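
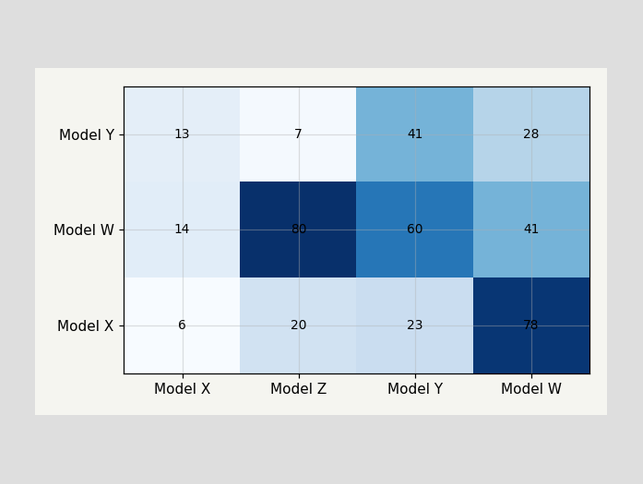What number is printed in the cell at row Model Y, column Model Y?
41

The (Model Y, Model Y) cell reads 41.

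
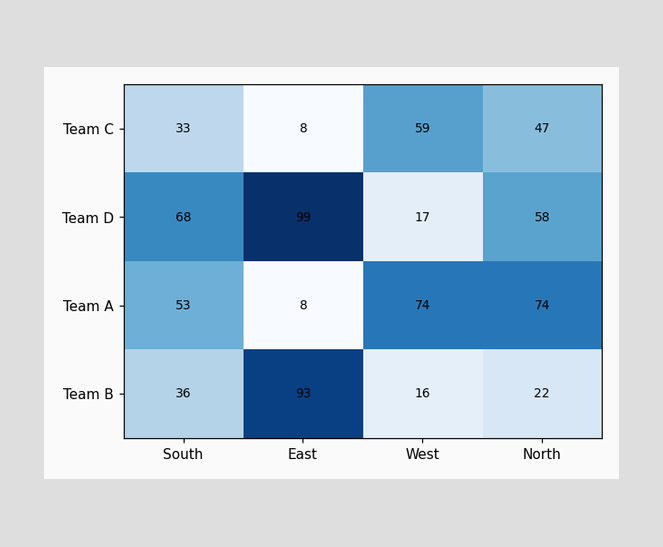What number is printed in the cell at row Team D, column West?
17

The (Team D, West) cell reads 17.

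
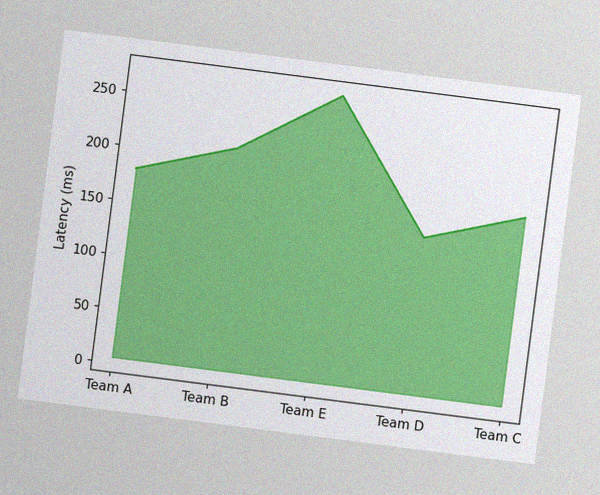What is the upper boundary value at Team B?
210ms

The chart is tilted about 7° clockwise, with some photo noise. At Team B the upper boundary is at 210ms.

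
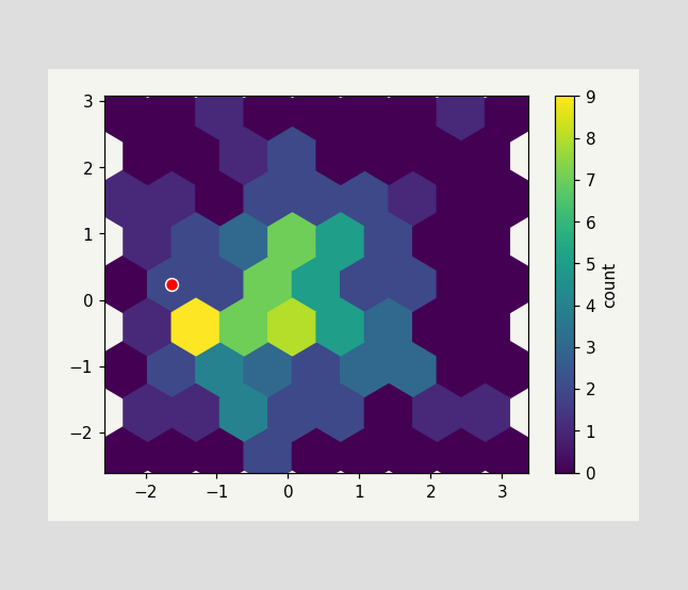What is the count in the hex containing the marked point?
The marked hex reads 2 on the colorbar.

2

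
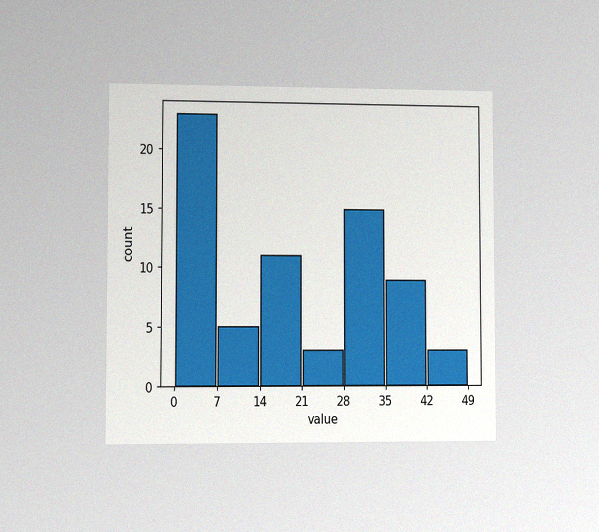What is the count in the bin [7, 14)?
5

The chart is viewed at a slight angle, with some photo noise. The [7, 14) bin has height 5.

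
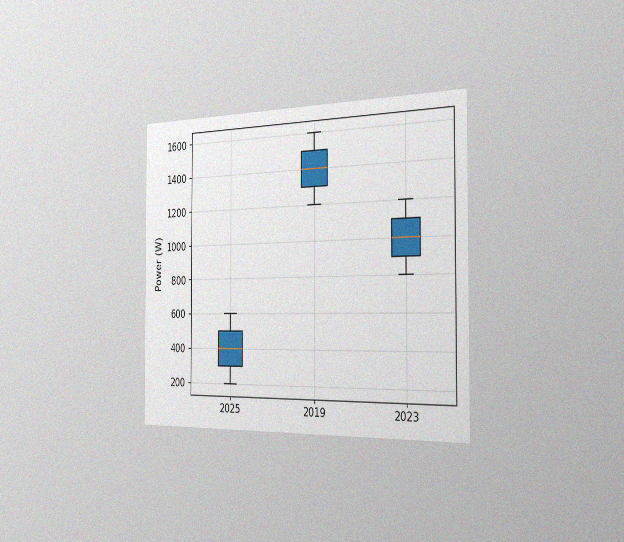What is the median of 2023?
The chart is viewed slightly from the right, with some photo noise. The median line in the 2023 box sits at 1000W.

1000W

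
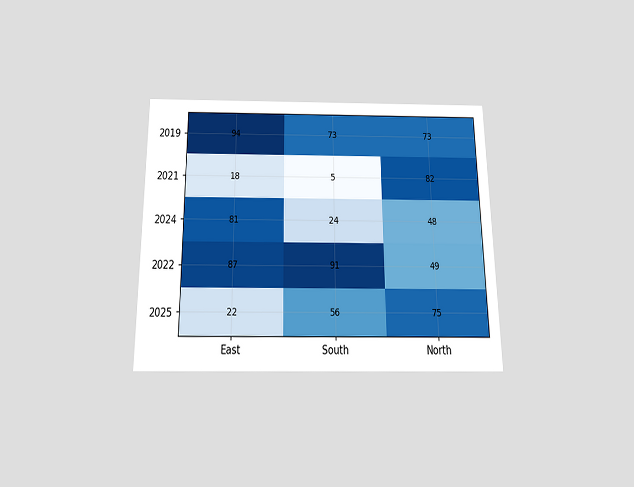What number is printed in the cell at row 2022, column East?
The chart is viewed slightly from below. The (2022, East) cell reads 87.

87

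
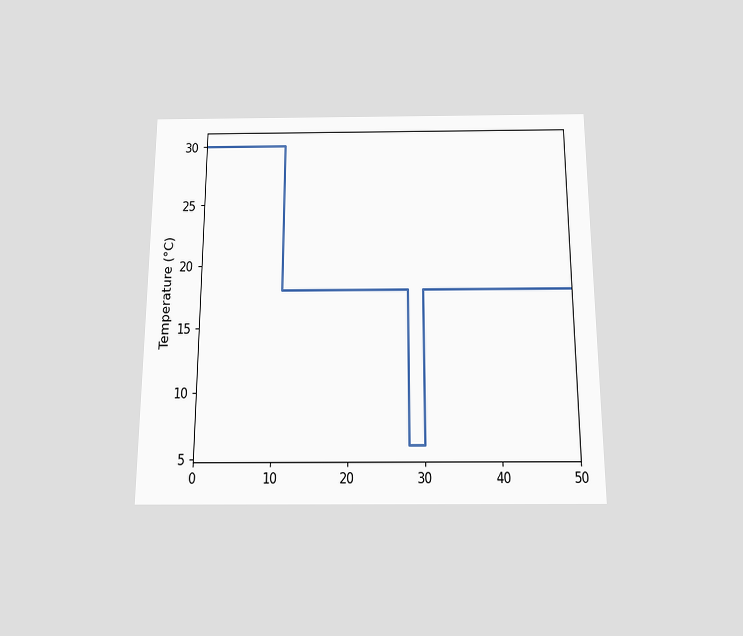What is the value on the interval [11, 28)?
The chart is viewed slightly from below. On [11, 28) the step sits at 18°C.

18°C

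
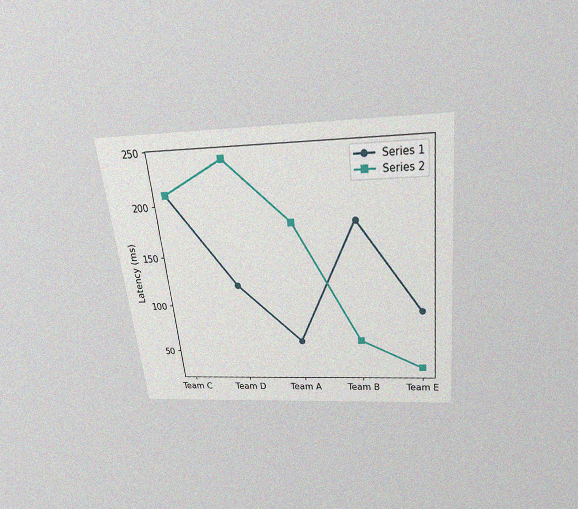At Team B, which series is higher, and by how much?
The chart is tilted about 6° counter-clockwise and viewed slightly from above, with some photo noise. At Team B, Series 1 sits above the other line by 120ms.

Series 1, by 120ms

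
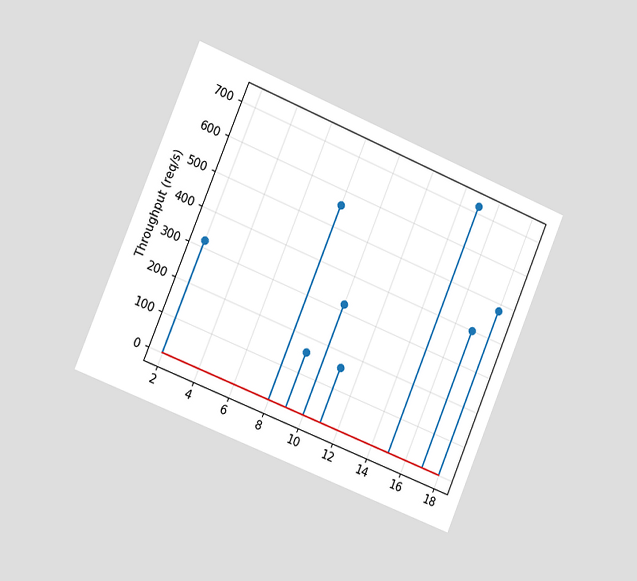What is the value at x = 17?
The chart is tilted about 22° clockwise and viewed slightly from the left. The stem at x=17 reaches 400req/s.

400req/s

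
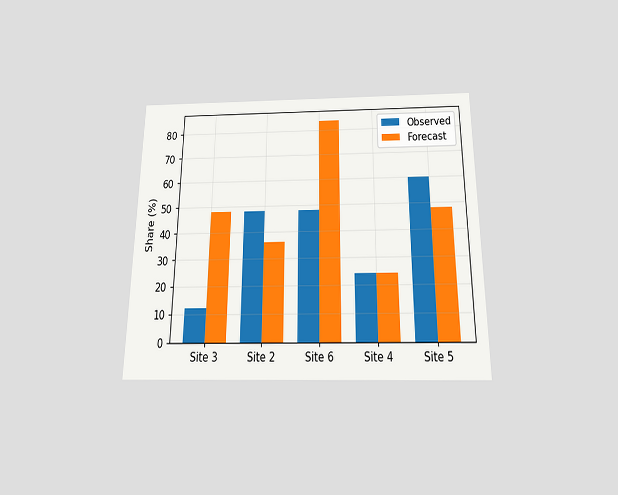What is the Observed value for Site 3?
12%

The chart is viewed slightly from below. The Observed bar at Site 3 reaches 12% on the y-axis.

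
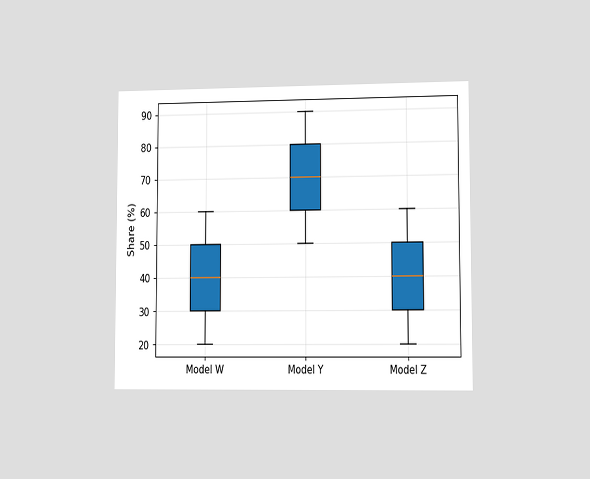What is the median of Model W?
40%

The chart is viewed slightly from the right. The median line in the Model W box sits at 40%.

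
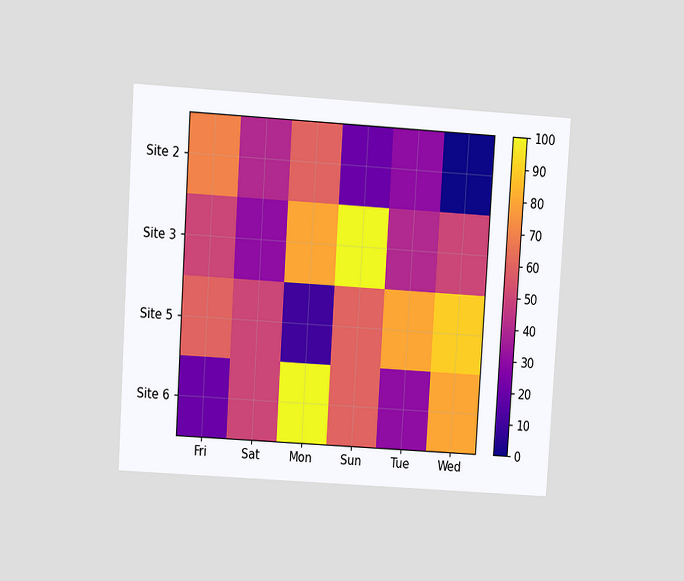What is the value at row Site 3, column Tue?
40

The chart is tilted about 4° clockwise and viewed at a slight angle. Matching cell (Site 3, Tue) against the colorbar gives 40.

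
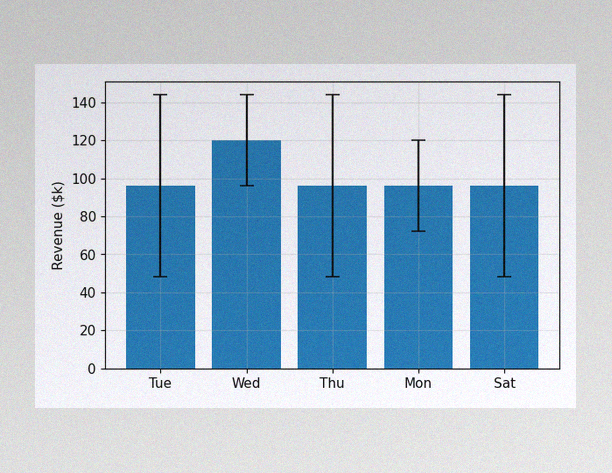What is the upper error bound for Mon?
The image has some photo noise and uneven lighting. The Mon bar's upper whisker reaches $120k.

$120k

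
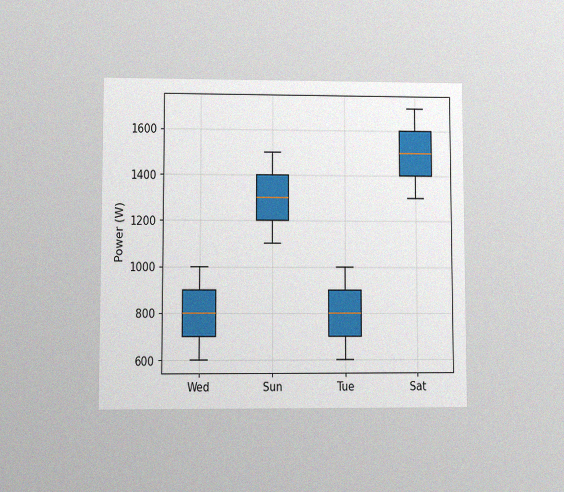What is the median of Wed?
800W

The chart is viewed at a slight angle, with some photo noise. The median line in the Wed box sits at 800W.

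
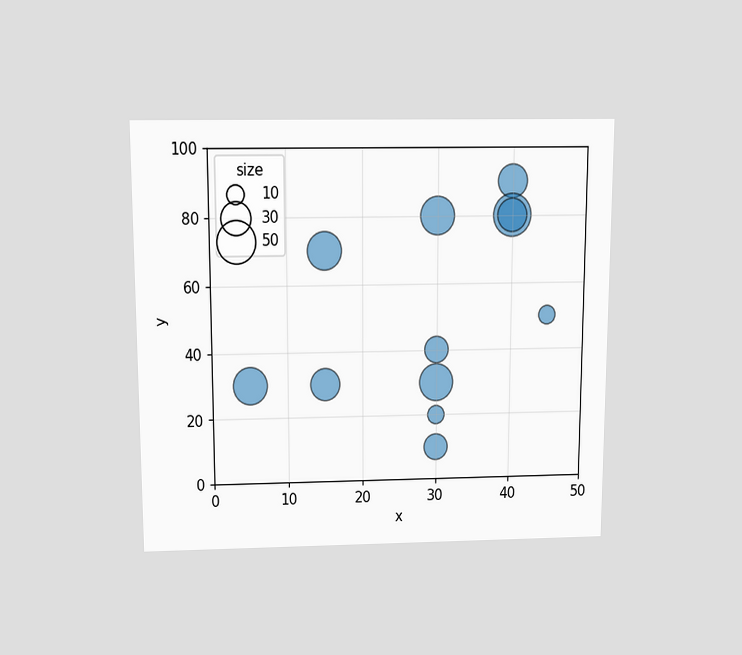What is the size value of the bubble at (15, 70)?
The chart is viewed slightly from above. Matching the bubble at (15, 70) against the size legend gives 40.

40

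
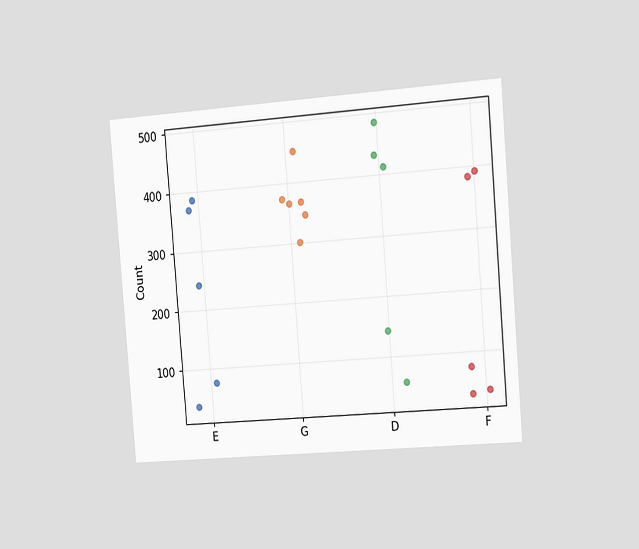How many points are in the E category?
5

The chart is tilted about 5° counter-clockwise and viewed slightly from the right. Counting the markers in the E column gives 5.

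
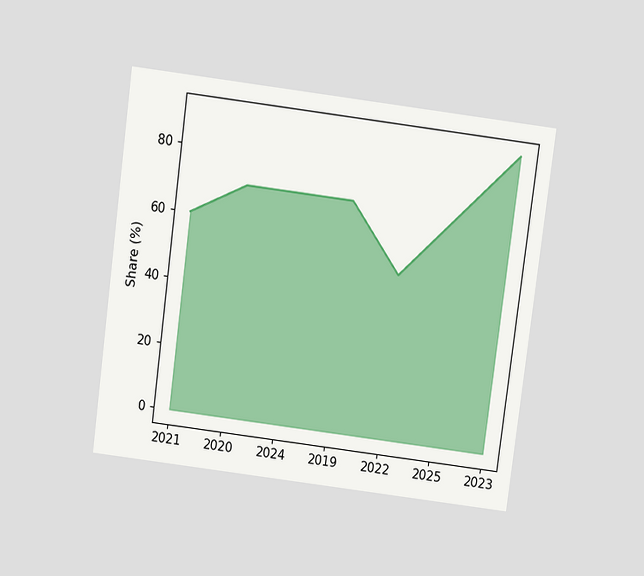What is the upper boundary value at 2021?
60%

The chart is tilted about 7° clockwise and viewed slightly from above. At 2021 the upper boundary is at 60%.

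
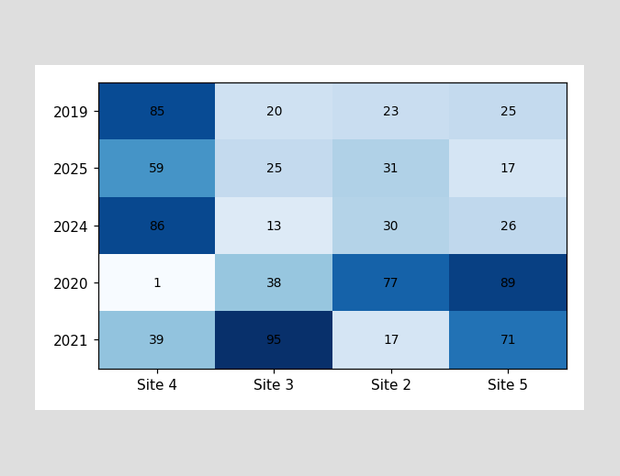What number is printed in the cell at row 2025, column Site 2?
The (2025, Site 2) cell reads 31.

31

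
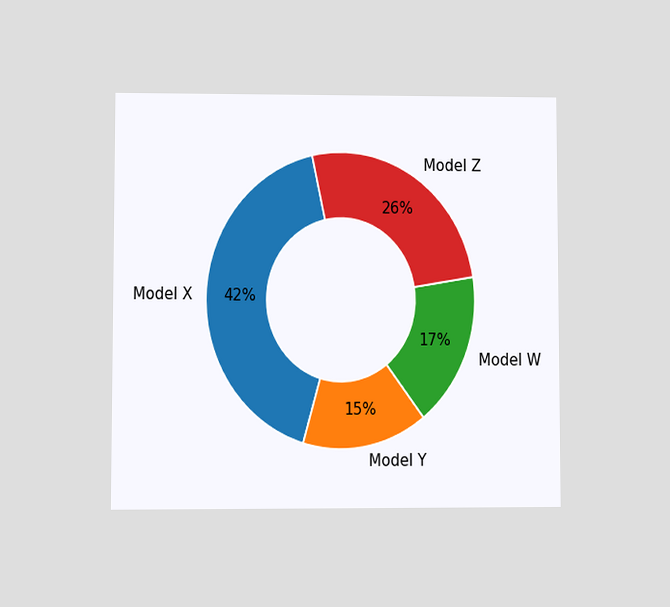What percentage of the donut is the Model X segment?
42%

The chart is viewed at a slight angle. The Model X segment takes up 42% of the ring.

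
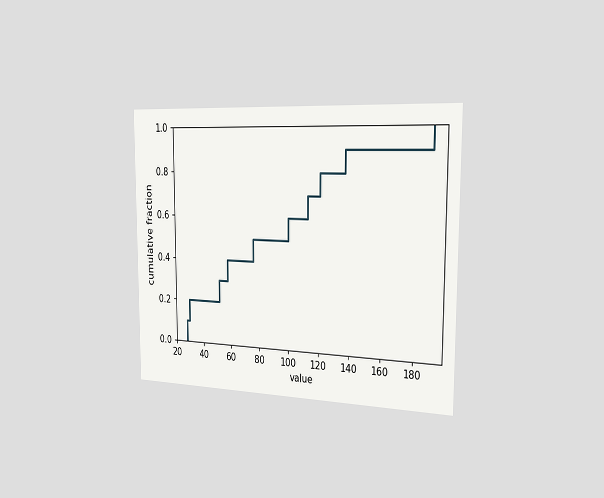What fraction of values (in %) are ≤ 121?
80%

The chart is viewed slightly from the right. At x=121 the ECDF step is at 80%.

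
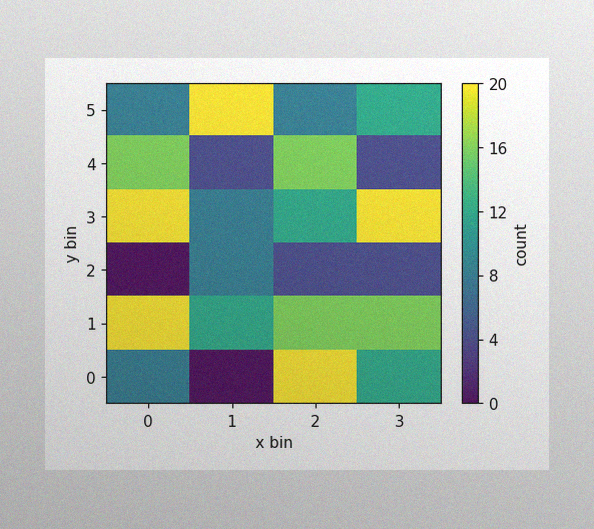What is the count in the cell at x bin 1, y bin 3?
8

The image has some photo noise and uneven lighting. Matching the cell (1, 3) against the colorbar gives 8.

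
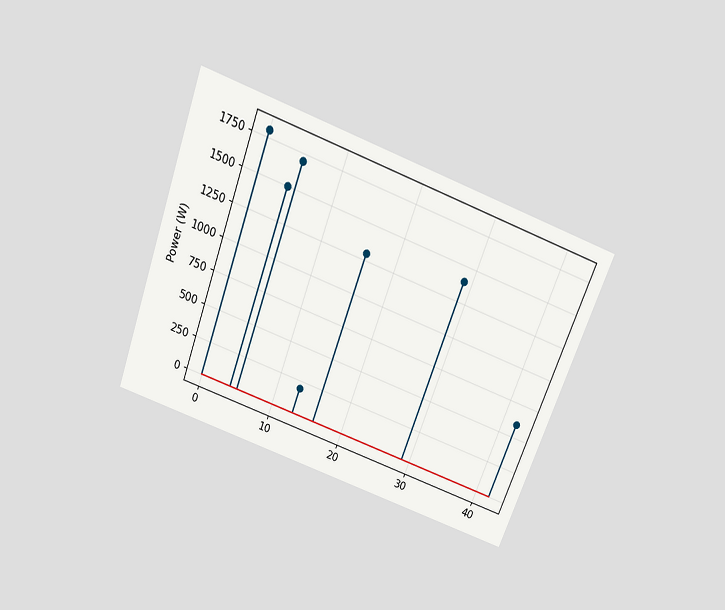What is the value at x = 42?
The chart is tilted about 20° clockwise and viewed slightly from above. The stem at x=42 reaches 600W.

600W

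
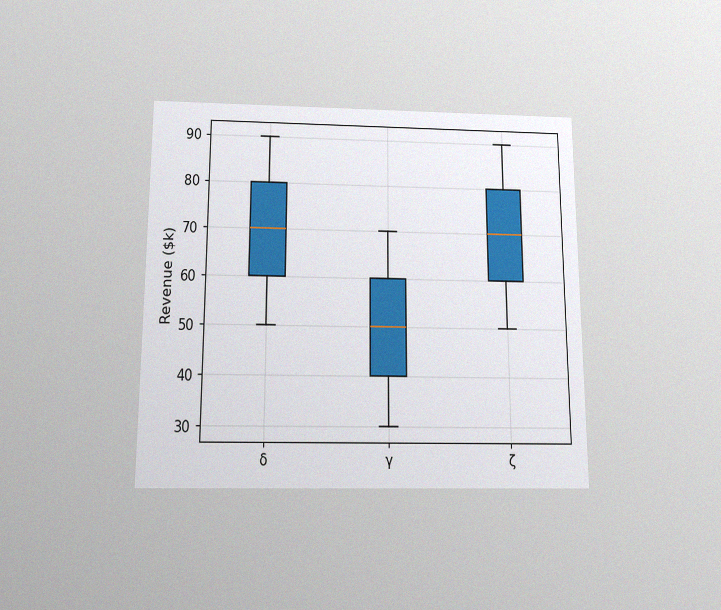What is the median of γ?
The chart is viewed slightly from below, with some photo noise. The median line in the γ box sits at $50k.

$50k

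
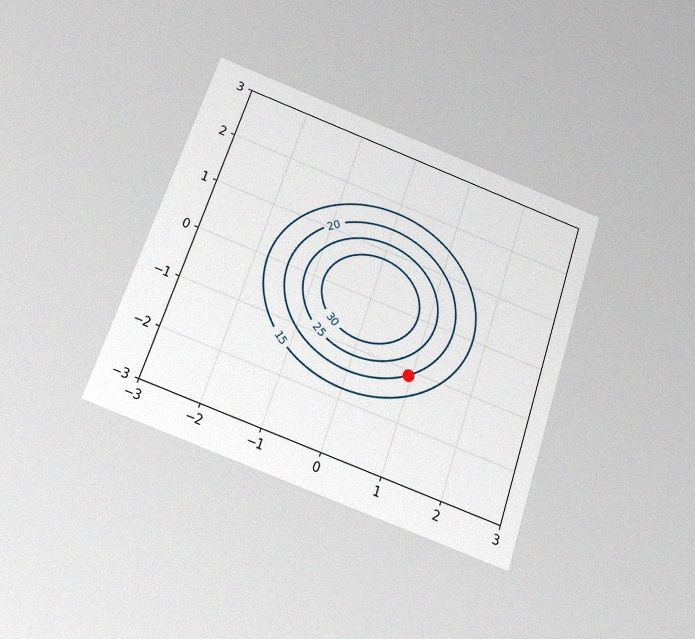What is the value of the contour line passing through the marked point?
The chart is tilted about 19° clockwise and viewed slightly from below, with some photo noise. The marked point sits on the contour labelled 20.

20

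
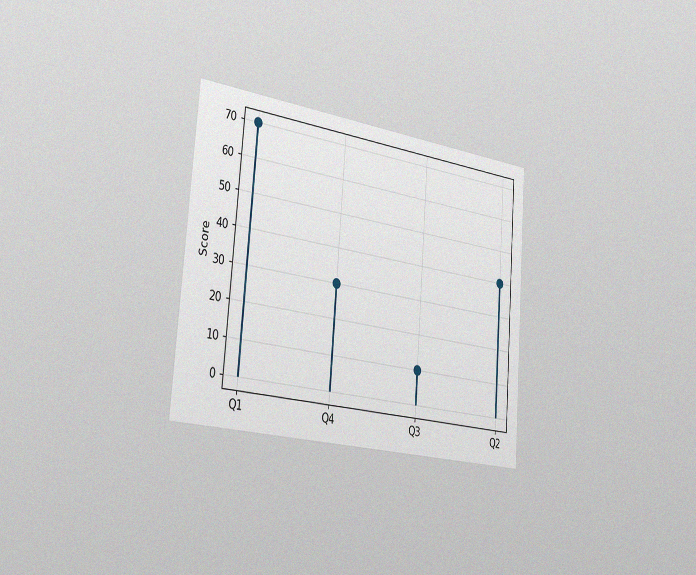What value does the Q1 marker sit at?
The chart is tilted about 4° clockwise and viewed slightly from the left, with some photo noise. The Q1 marker sits at 70.

70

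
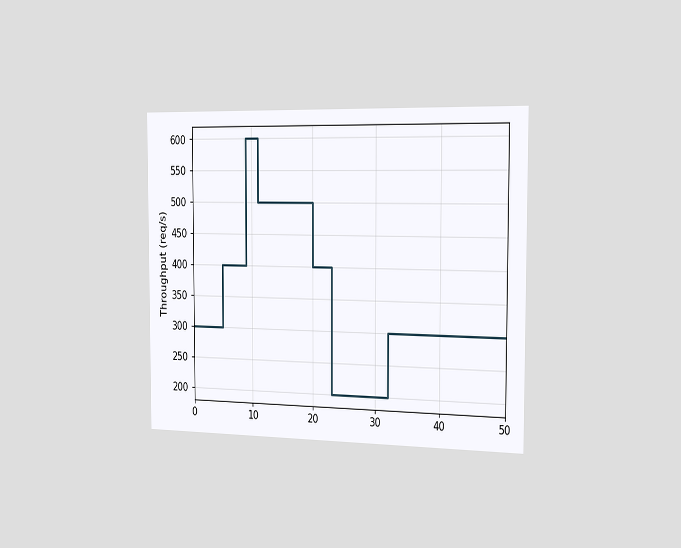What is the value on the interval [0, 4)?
The chart is viewed slightly from the right. On [0, 4) the step sits at 300req/s.

300req/s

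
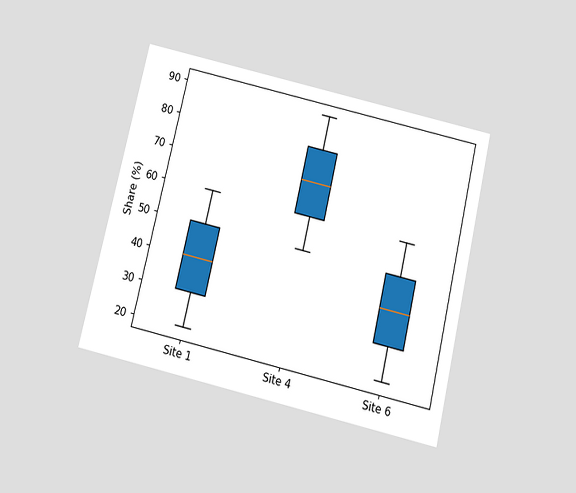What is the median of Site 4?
The chart is tilted about 13° clockwise and viewed slightly from below. The median line in the Site 4 box sits at 70%.

70%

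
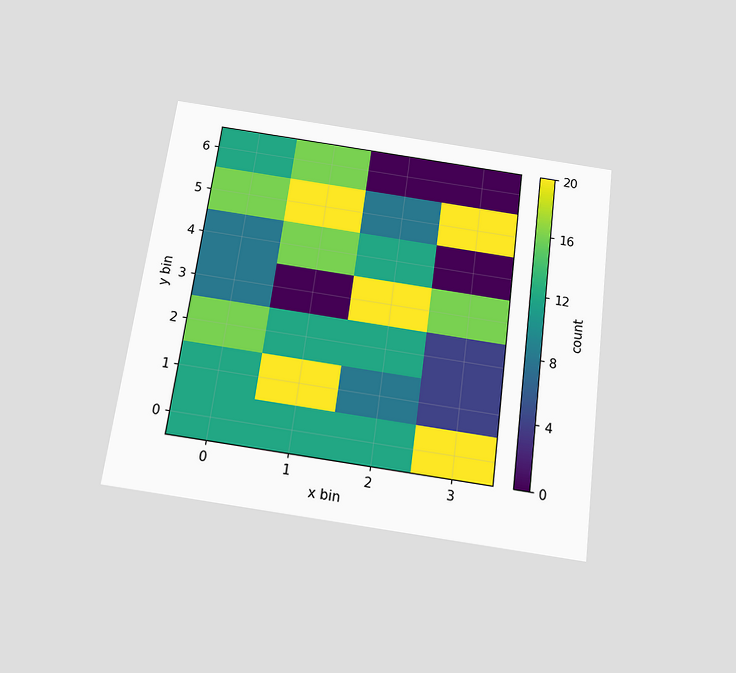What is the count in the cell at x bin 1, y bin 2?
12

The chart is tilted about 7° clockwise and viewed slightly from below. Matching the cell (1, 2) against the colorbar gives 12.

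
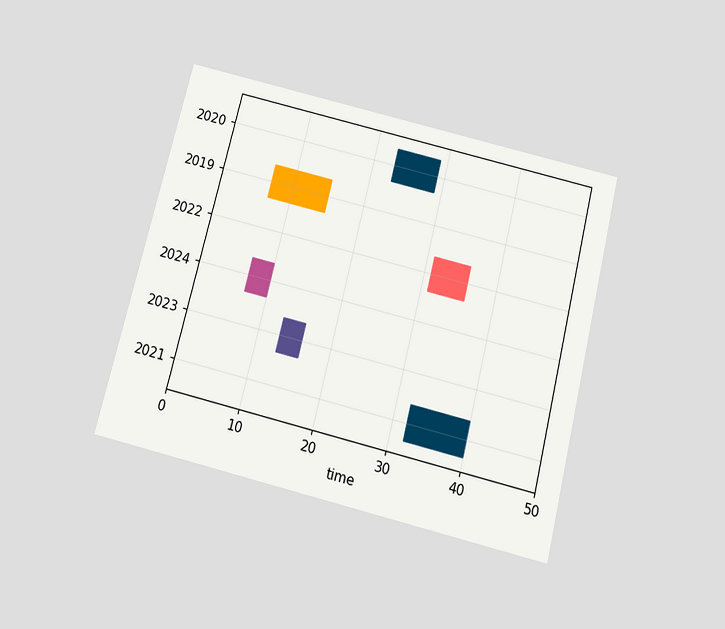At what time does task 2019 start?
The chart is tilted about 14° clockwise and viewed slightly from below. The 2019 bar begins at t=7.

7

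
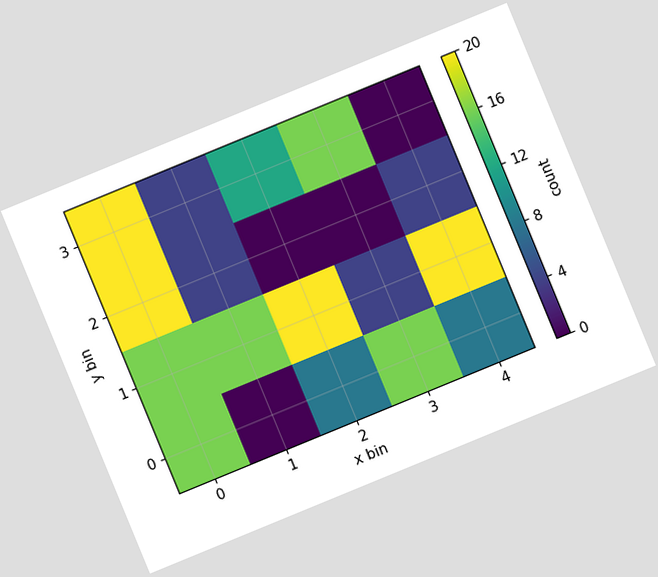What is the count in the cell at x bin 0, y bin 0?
The chart is tilted about 22° counter-clockwise. Matching the cell (0, 0) against the colorbar gives 16.

16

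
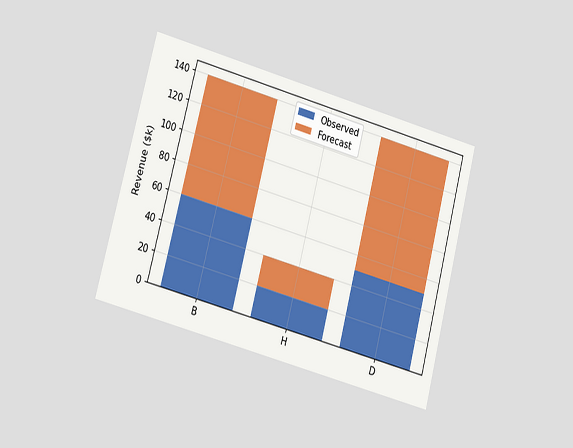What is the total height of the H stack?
The chart is tilted about 15° clockwise and viewed at a slight angle. The H stack's top reaches $40k on the y-axis.

$40k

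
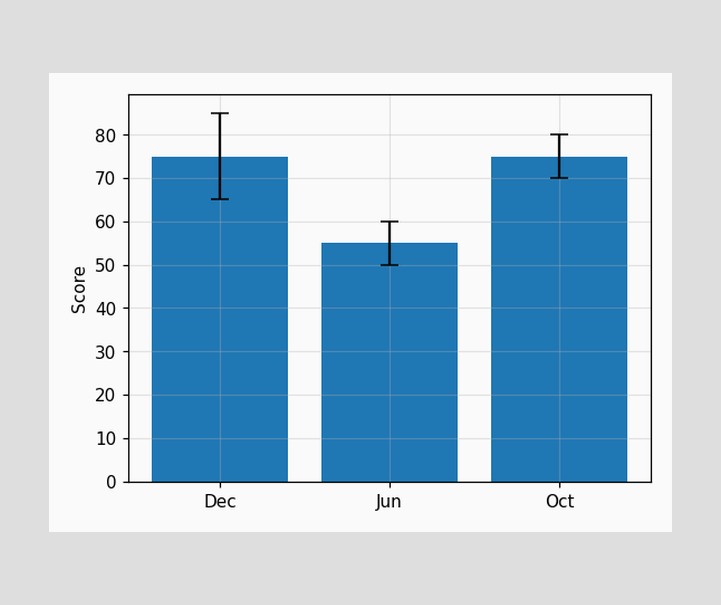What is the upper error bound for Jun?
60

The Jun bar's upper whisker reaches 60.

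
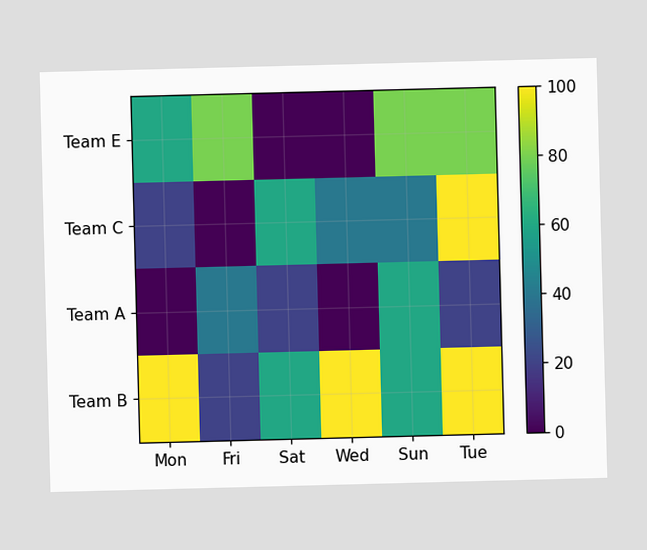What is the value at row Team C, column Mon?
20

Matching cell (Team C, Mon) against the colorbar gives 20.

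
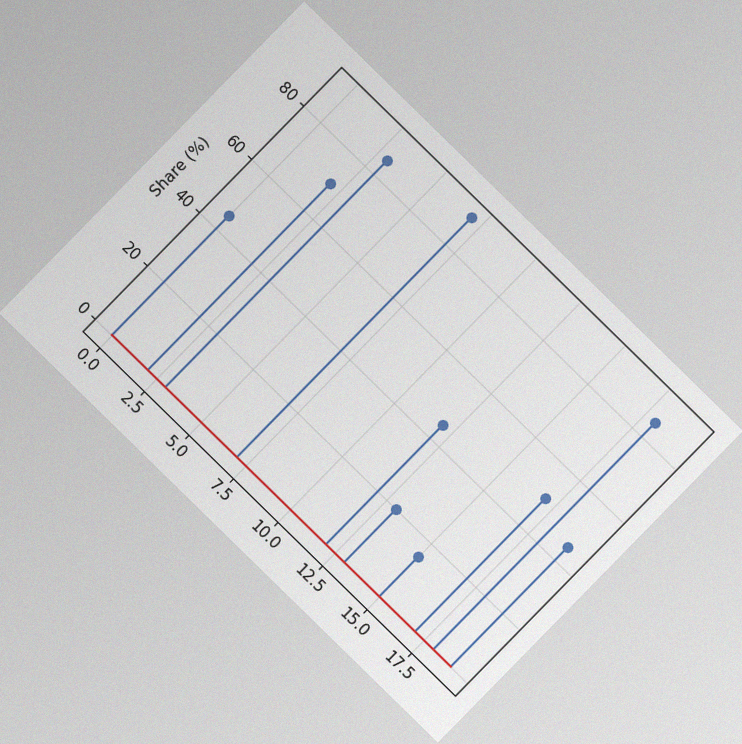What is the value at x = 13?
The chart is tilted about 44° clockwise, with some photo noise. The stem at x=13 reaches 20%.

20%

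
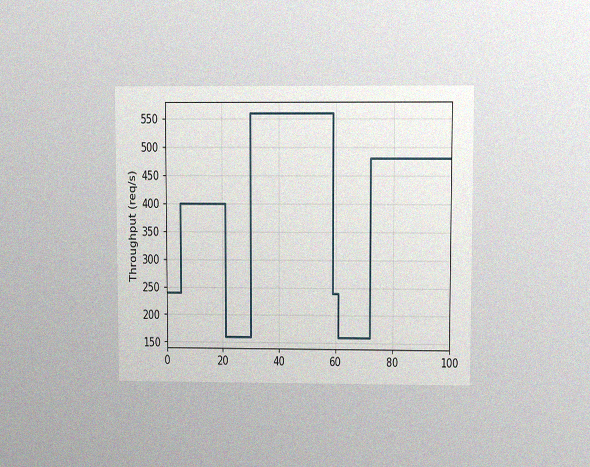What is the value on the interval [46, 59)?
560req/s

The chart is viewed at a slight angle, with some photo noise. On [46, 59) the step sits at 560req/s.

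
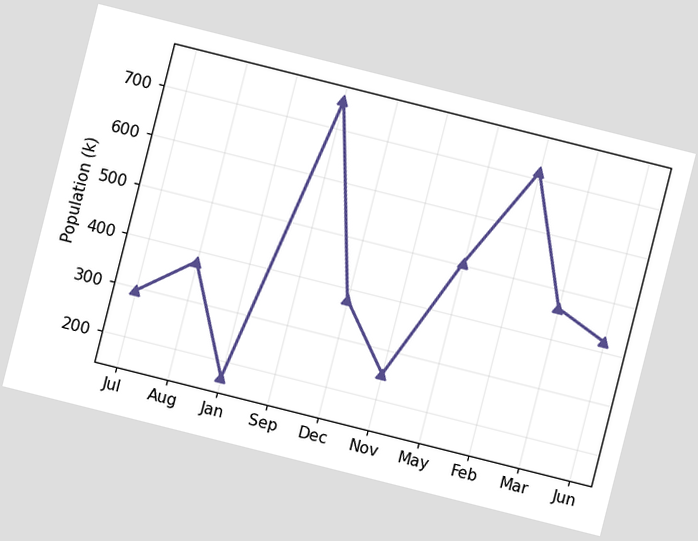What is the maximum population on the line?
756k

The chart is tilted about 14° clockwise. The highest point is at Sep, and reading across to the y-axis gives 756k.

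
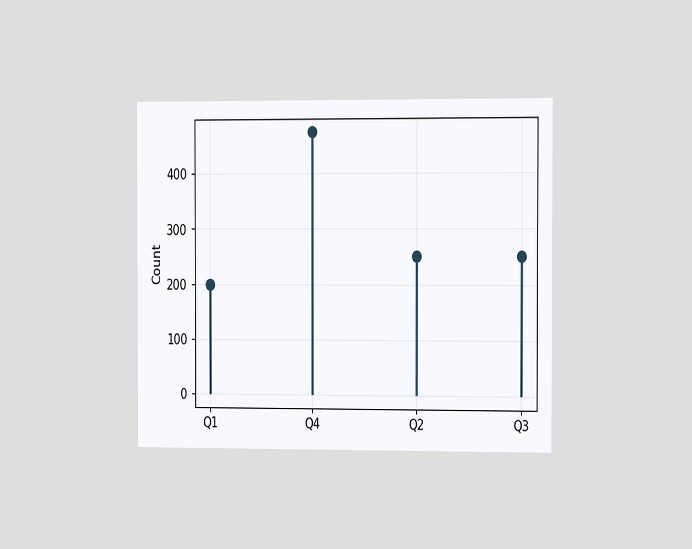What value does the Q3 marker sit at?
The chart is viewed slightly from the right. The Q3 marker sits at 250.

250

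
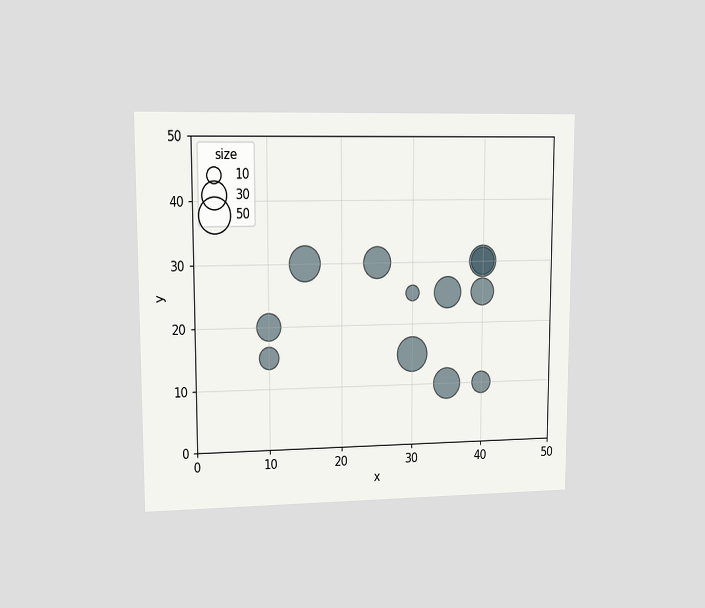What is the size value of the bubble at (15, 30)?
50

The chart is viewed at a slight angle. Matching the bubble at (15, 30) against the size legend gives 50.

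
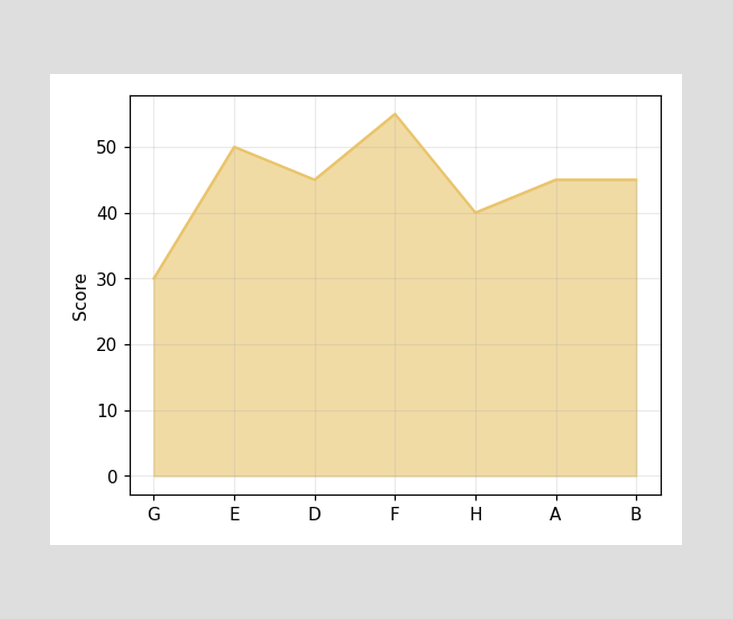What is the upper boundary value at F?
55

At F the upper boundary is at 55.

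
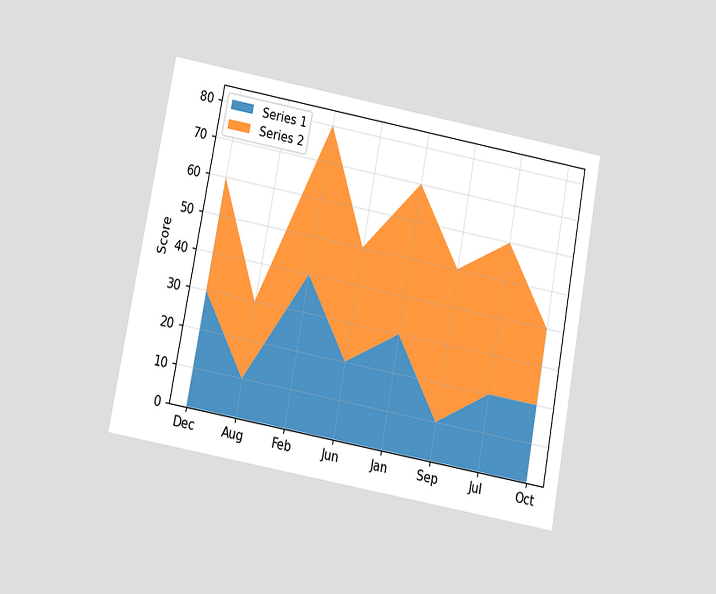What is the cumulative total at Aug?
The chart is tilted about 11° clockwise and viewed slightly from below. The stacked total at Aug reaches 30.

30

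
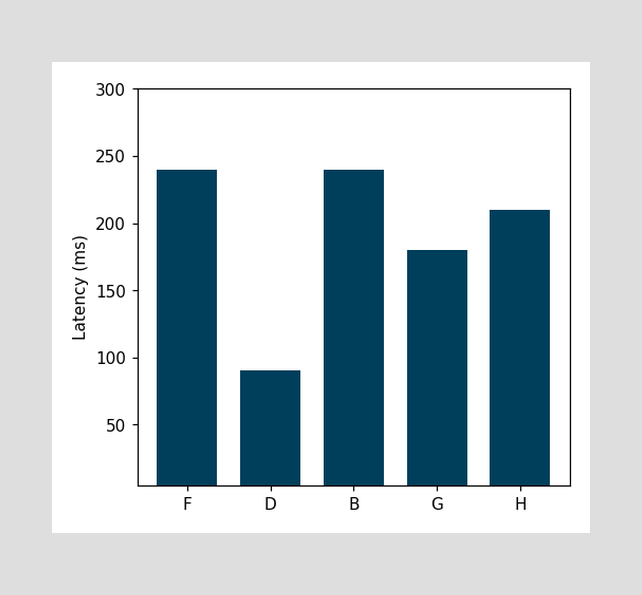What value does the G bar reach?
180ms

Reading along the chart's y-axis, the G bar reaches 180ms.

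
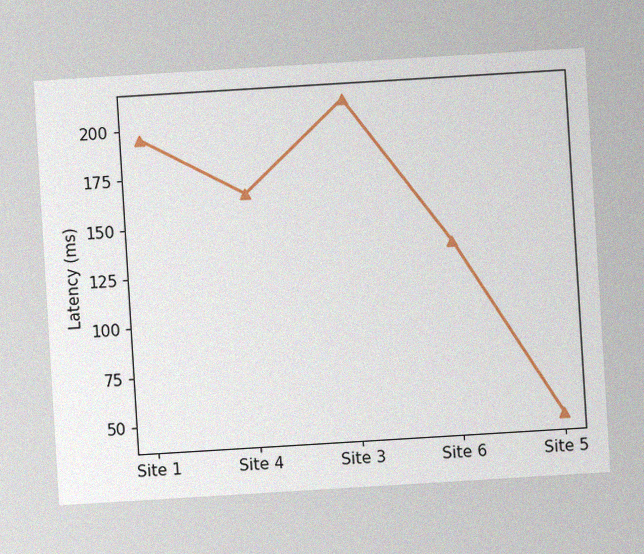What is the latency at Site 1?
The chart is tilted about 3° counter-clockwise, with some photo noise. At Site 1, the line is at 195ms.

195ms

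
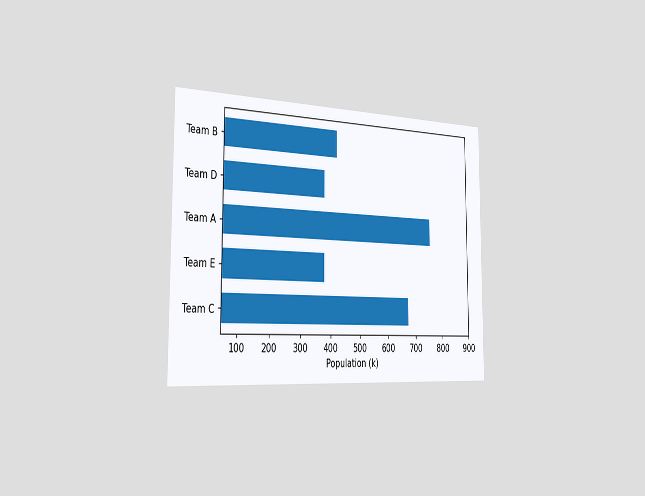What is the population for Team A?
The chart is viewed slightly from the left. Reading along the chart's x-axis, the Team A bar reaches 756k.

756k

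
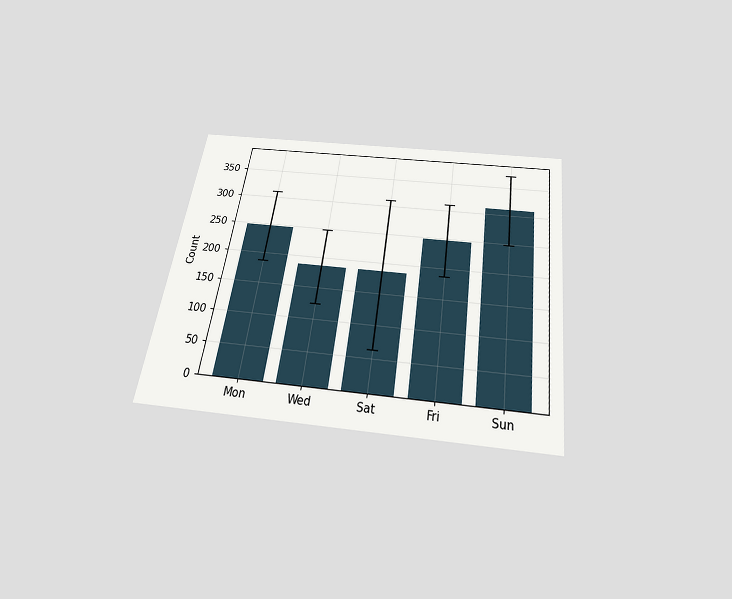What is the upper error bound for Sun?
372

The chart is tilted about 8° clockwise and viewed slightly from below. The Sun bar's upper whisker reaches 372.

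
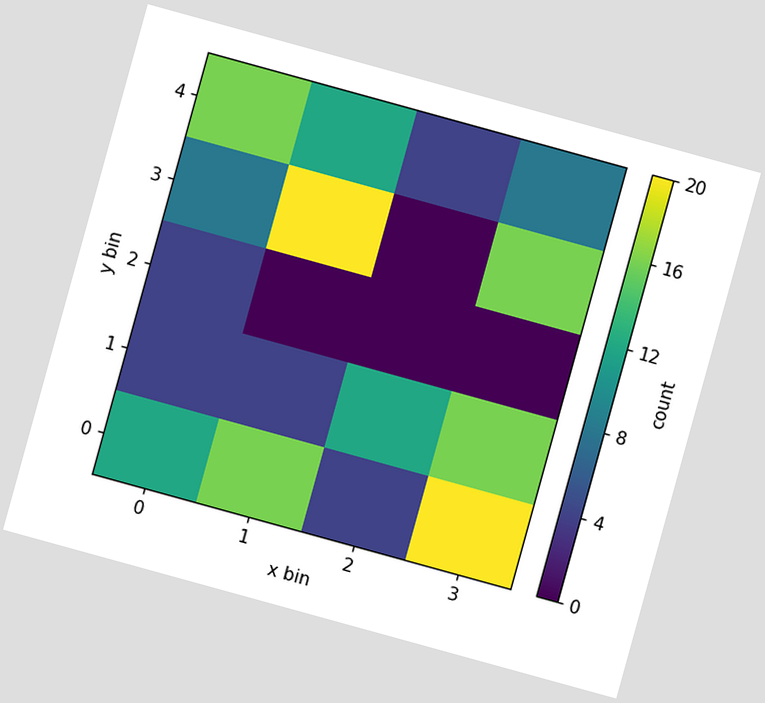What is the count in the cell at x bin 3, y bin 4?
The chart is tilted about 15° clockwise. Matching the cell (3, 4) against the colorbar gives 8.

8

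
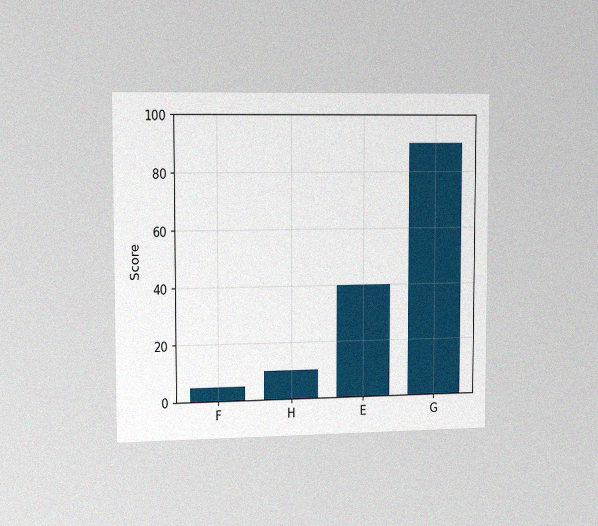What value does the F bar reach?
5

The chart is viewed slightly from the left, with some photo noise. Reading along the chart's y-axis, the F bar reaches 5.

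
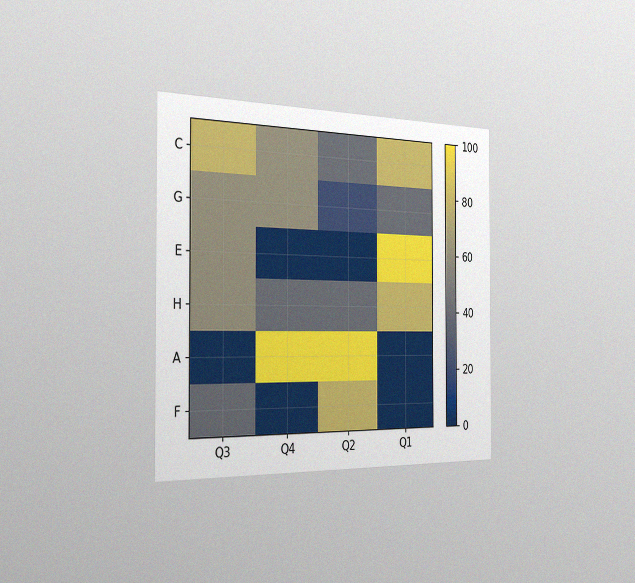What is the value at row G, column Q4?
The chart is viewed slightly from the left, with some photo noise. Matching cell (G, Q4) against the colorbar gives 60.

60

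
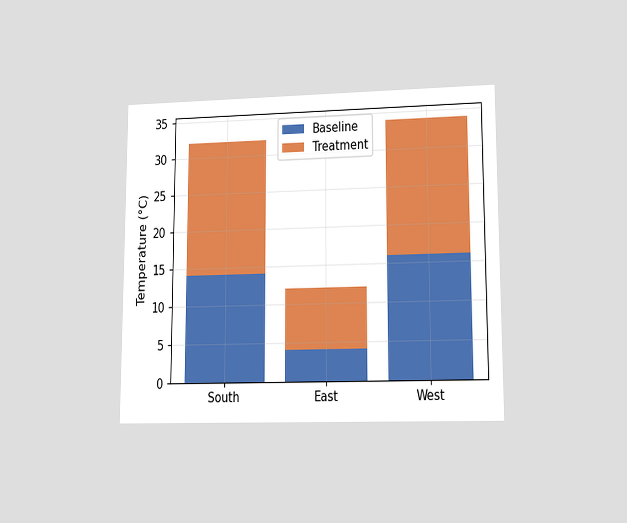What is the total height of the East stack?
12°C

The chart is viewed at a slight angle. The East stack's top reaches 12°C on the y-axis.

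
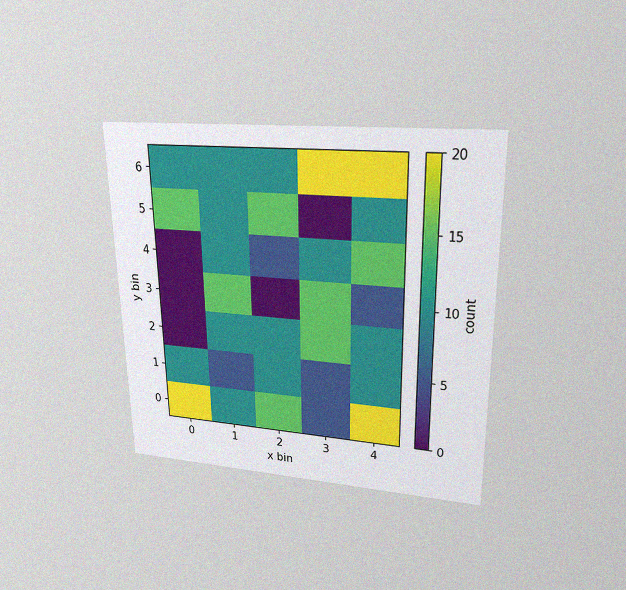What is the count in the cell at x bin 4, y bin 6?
20

The chart is viewed slightly from above, with some photo noise. Matching the cell (4, 6) against the colorbar gives 20.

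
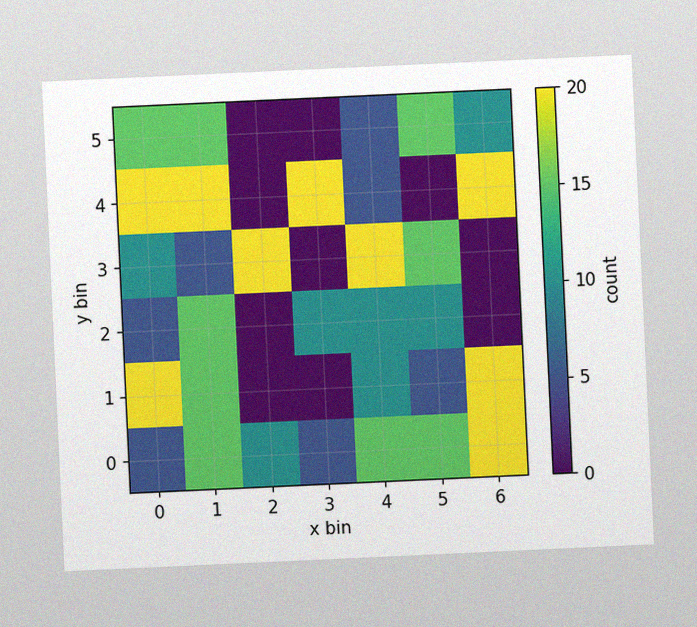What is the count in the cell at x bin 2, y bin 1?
The chart is tilted about 3° counter-clockwise, with some photo noise. Matching the cell (2, 1) against the colorbar gives 0.

0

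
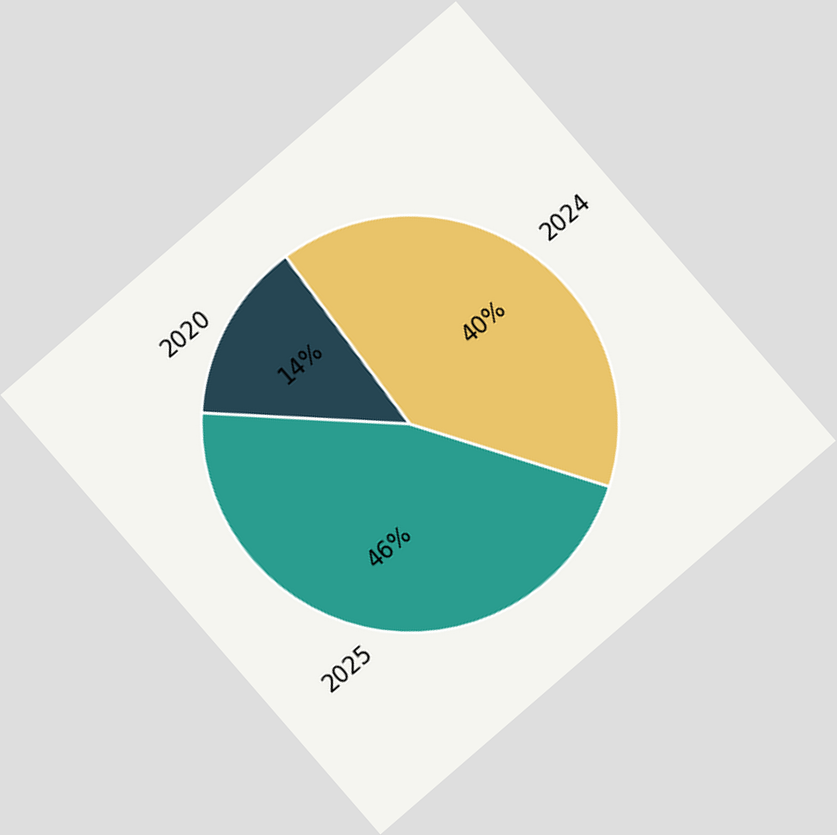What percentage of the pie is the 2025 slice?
The chart is tilted about 41° counter-clockwise. The 2025 slice takes up 46% of the pie.

46%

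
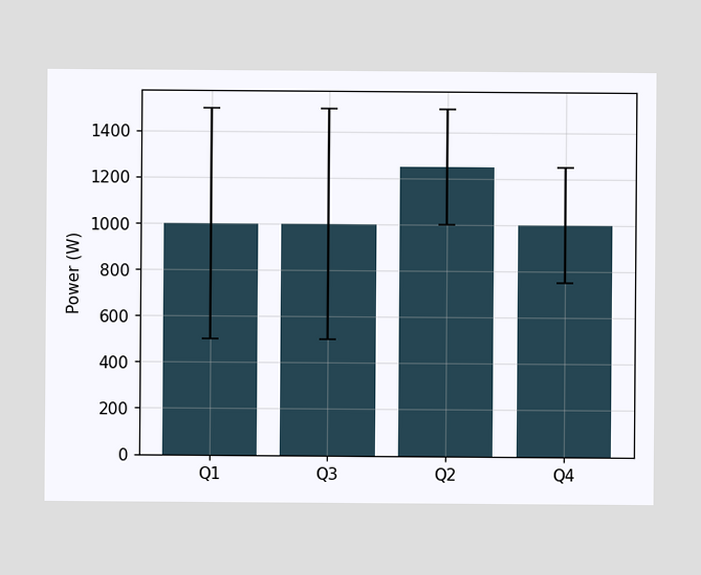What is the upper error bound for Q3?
1500W

The Q3 bar's upper whisker reaches 1500W.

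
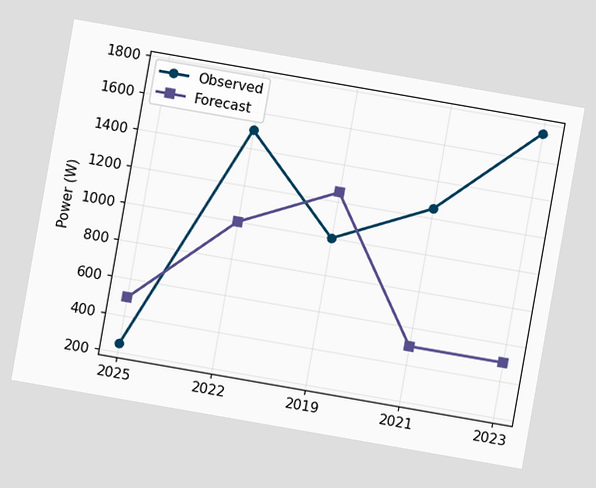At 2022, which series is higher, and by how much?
The chart is tilted about 10° clockwise. At 2022, Observed sits above the other line by 500W.

Observed, by 500W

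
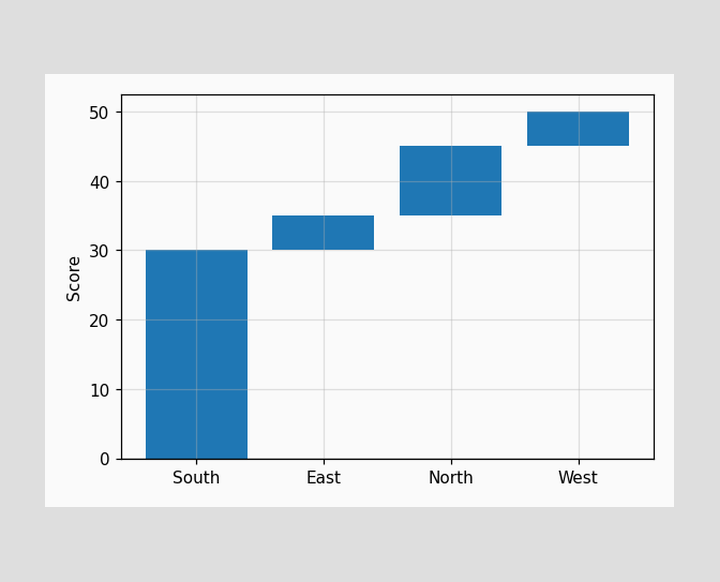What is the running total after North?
After North the running total reaches 45.

45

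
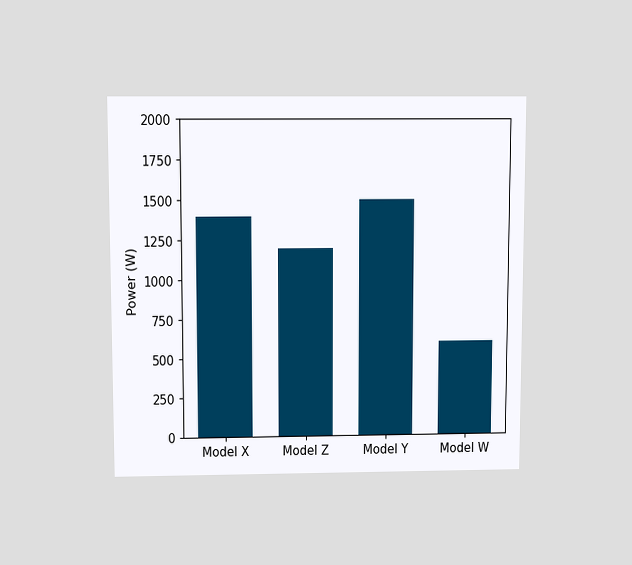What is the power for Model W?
The chart is viewed slightly from above. Reading along the chart's y-axis, the Model W bar reaches 600W.

600W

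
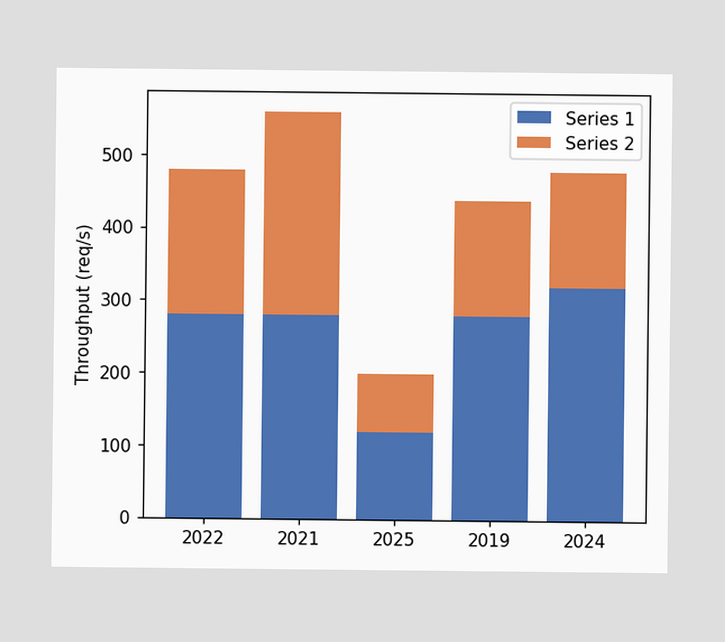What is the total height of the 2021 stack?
The 2021 stack's top reaches 560req/s on the y-axis.

560req/s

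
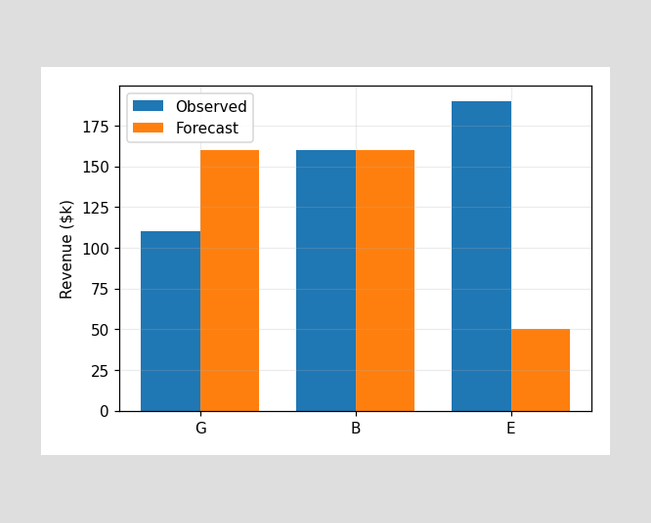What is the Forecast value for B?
The Forecast bar at B reaches $160k on the y-axis.

$160k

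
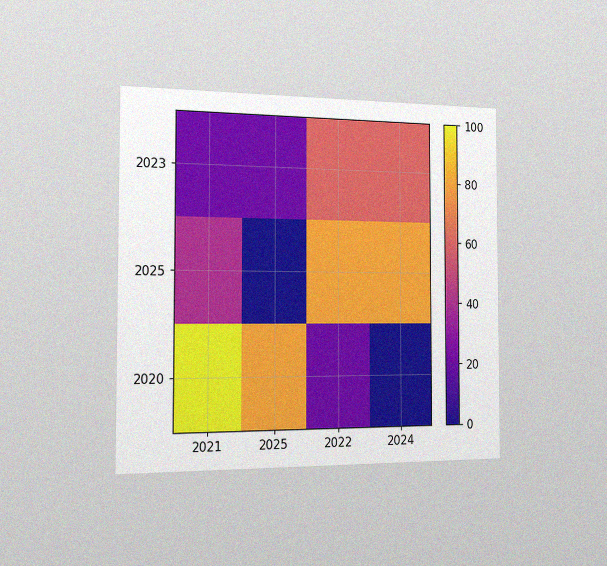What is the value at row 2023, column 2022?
The chart is viewed slightly from the left, with some photo noise. Matching cell (2023, 2022) against the colorbar gives 60.

60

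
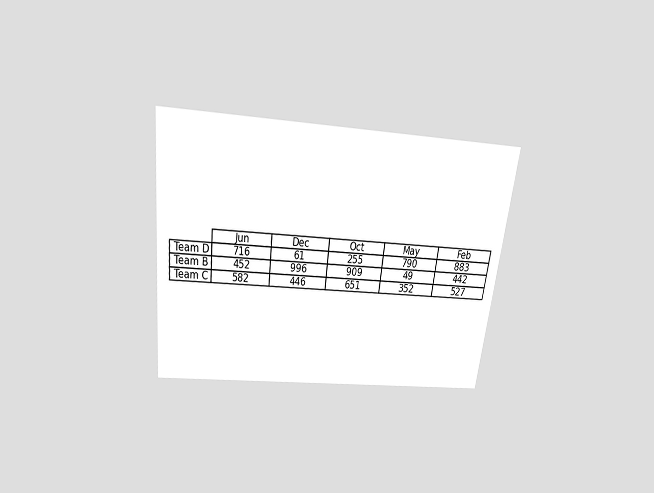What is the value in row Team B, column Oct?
The chart is tilted about 7° clockwise and viewed slightly from above. The (Team B, Oct) cell reads 909.

909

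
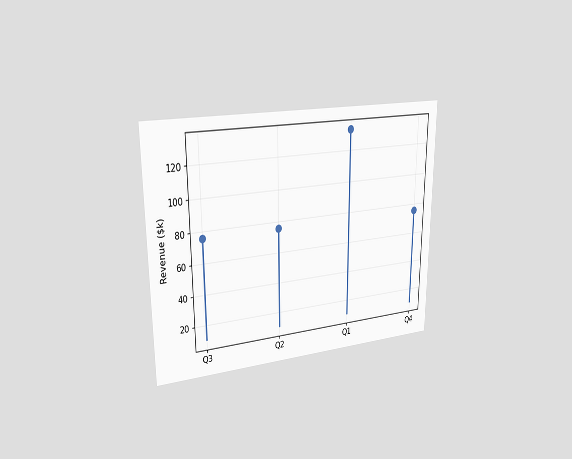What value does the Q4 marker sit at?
$76k

The chart is viewed slightly from the left. The Q4 marker sits at $76k.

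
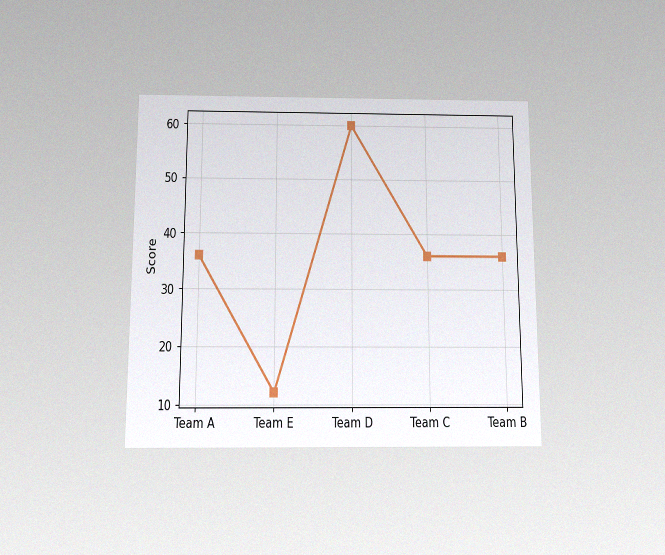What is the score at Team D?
60

The chart is viewed slightly from below, with some photo noise. At Team D, the line is at 60.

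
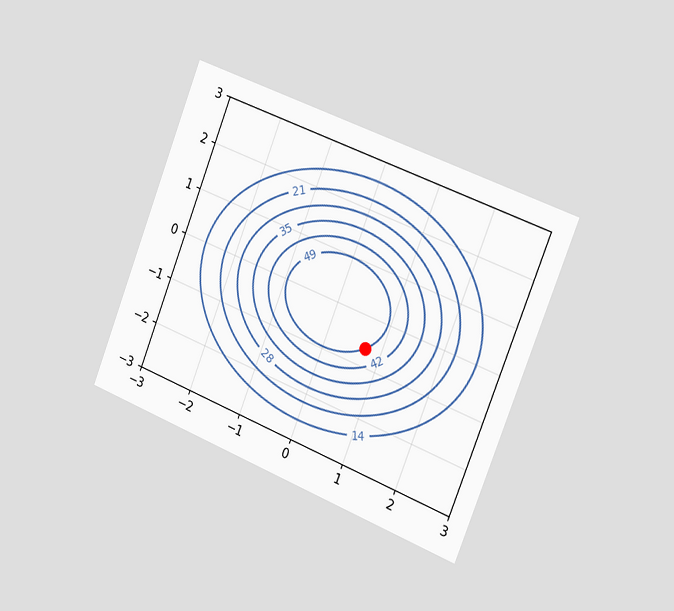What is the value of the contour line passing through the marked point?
49

The chart is tilted about 21° clockwise and viewed slightly from the right. The marked point sits on the contour labelled 49.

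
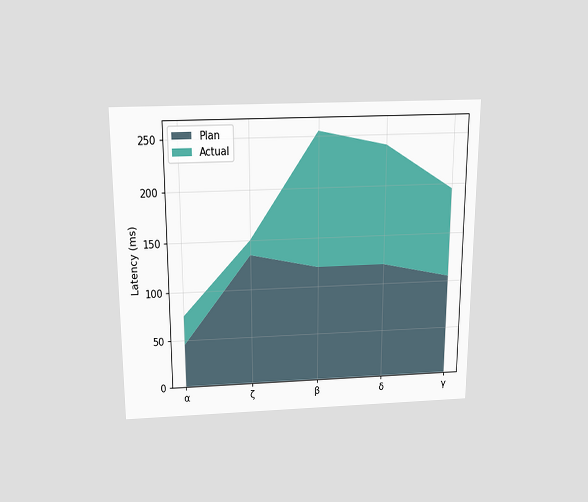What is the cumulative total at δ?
The chart is viewed slightly from above. The stacked total at δ reaches 240ms.

240ms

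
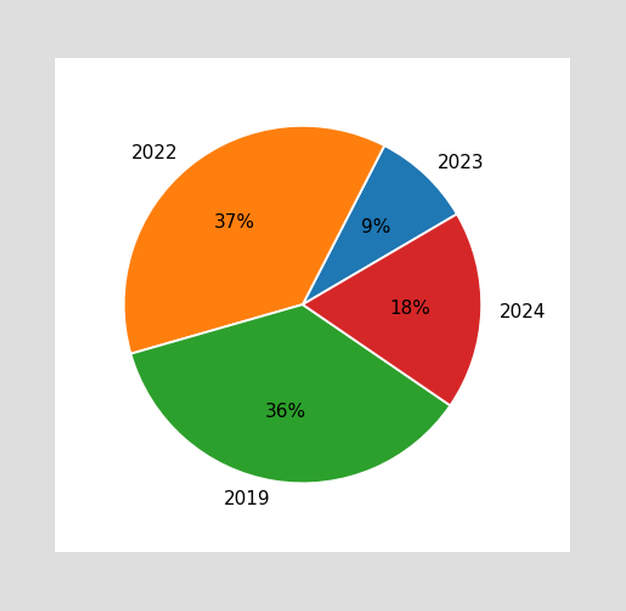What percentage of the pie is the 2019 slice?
36%

The 2019 slice takes up 36% of the pie.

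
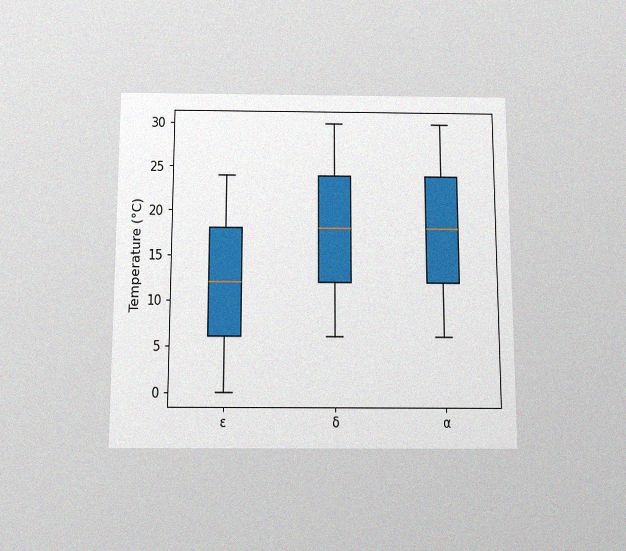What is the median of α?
18°C

The chart is viewed slightly from below, with some photo noise. The median line in the α box sits at 18°C.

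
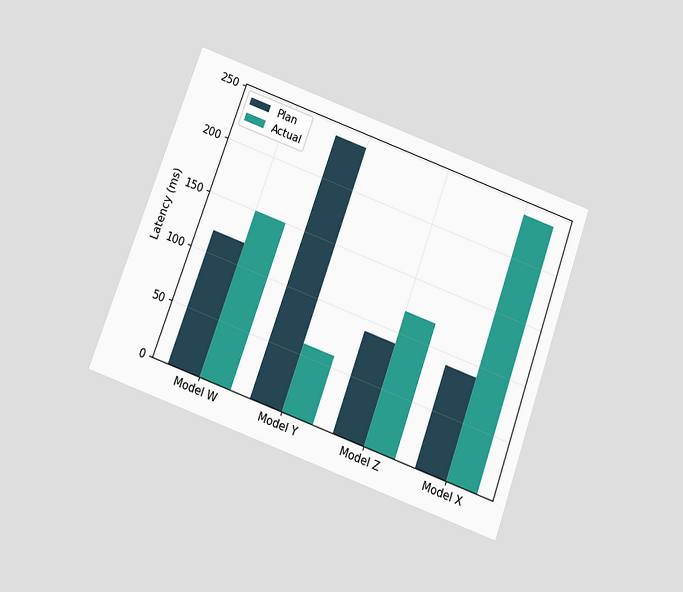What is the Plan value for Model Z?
The chart is tilted about 20° clockwise and viewed slightly from below. The Plan bar at Model Z reaches 90ms on the y-axis.

90ms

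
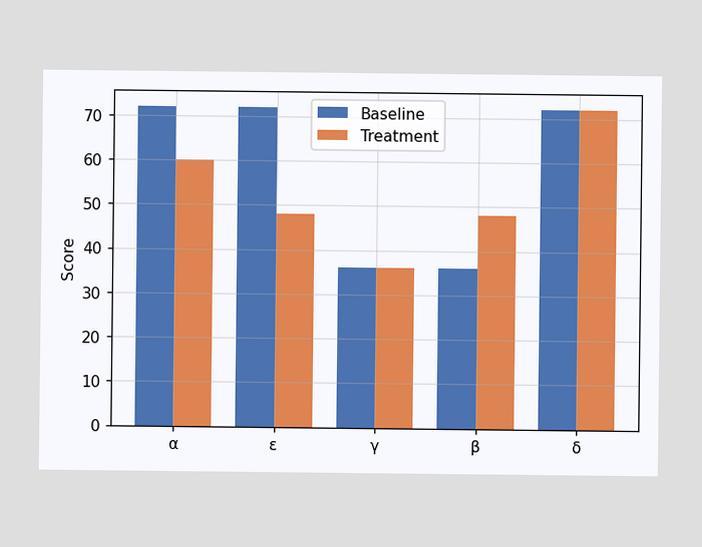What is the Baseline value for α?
72

The Baseline bar at α reaches 72 on the y-axis.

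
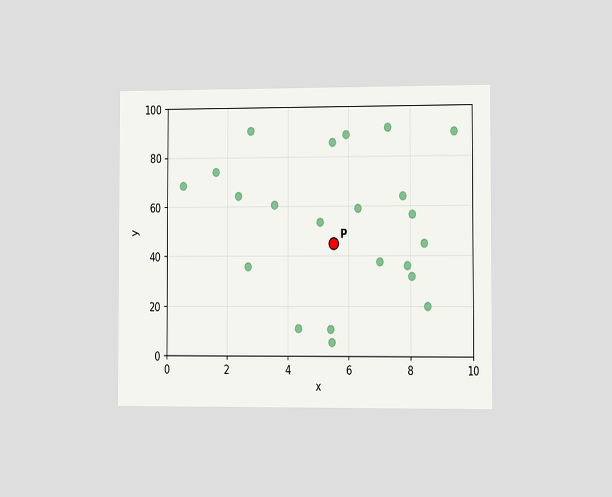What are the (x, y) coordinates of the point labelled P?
(5.5, 45)

The chart is viewed slightly from the right. Following the gridlines from P to each axis, P sits at (5.5, 45).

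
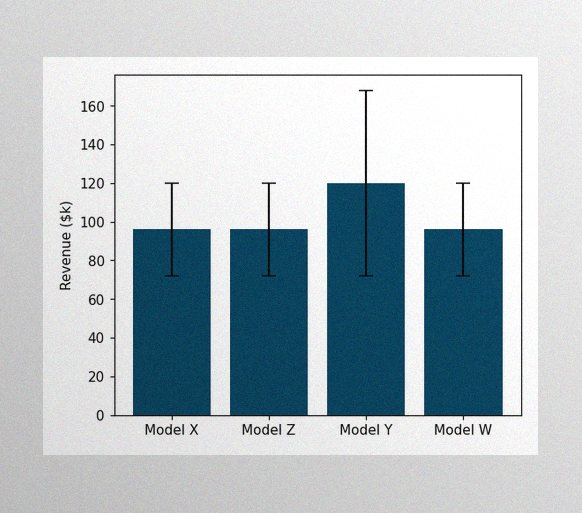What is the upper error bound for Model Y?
The image has some photo noise and uneven lighting. The Model Y bar's upper whisker reaches $168k.

$168k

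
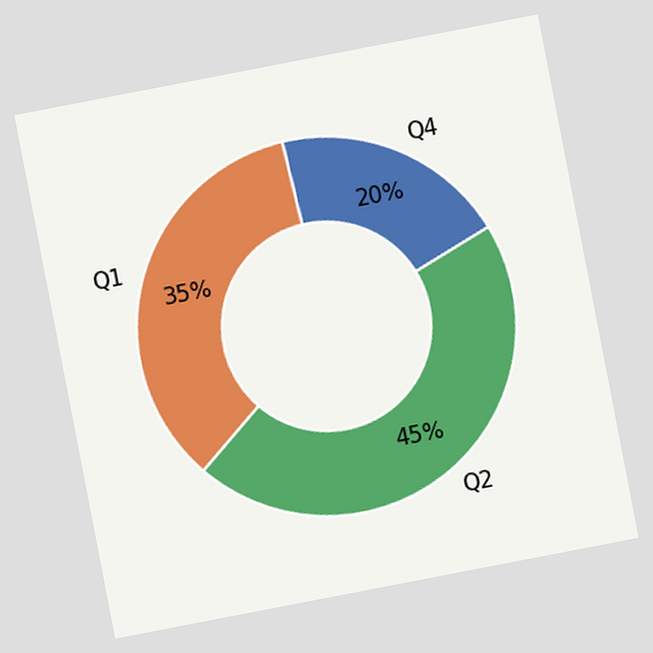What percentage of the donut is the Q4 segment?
20%

The chart is tilted about 11° counter-clockwise. The Q4 segment takes up 20% of the ring.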